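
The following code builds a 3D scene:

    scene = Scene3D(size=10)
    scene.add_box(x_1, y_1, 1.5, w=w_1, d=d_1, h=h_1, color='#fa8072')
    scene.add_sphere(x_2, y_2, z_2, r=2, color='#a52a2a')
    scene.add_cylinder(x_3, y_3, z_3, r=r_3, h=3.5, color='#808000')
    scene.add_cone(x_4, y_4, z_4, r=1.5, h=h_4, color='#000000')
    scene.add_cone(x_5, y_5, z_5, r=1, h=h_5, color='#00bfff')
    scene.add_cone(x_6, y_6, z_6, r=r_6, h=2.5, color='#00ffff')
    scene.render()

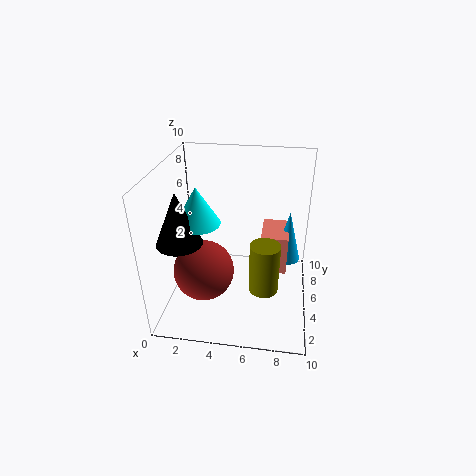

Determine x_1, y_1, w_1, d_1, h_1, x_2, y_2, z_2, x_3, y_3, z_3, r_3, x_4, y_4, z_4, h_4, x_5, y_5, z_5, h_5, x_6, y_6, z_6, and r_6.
x_1 = 6.5; y_1 = 6; w_1 = 2; d_1 = 3; h_1 = 3; x_2 = 3; y_2 = 3; z_2 = 3.5; x_3 = 7; y_3 = 3.5; z_3 = 2; r_3 = 1; x_4 = 1.5; y_4 = 3; z_4 = 5.5; h_4 = 3.5; x_5 = 8.5; y_5 = 7.5; z_5 = 2; h_5 = 4; x_6 = 2.5; y_6 = 4; z_6 = 6.5; r_6 = 1.5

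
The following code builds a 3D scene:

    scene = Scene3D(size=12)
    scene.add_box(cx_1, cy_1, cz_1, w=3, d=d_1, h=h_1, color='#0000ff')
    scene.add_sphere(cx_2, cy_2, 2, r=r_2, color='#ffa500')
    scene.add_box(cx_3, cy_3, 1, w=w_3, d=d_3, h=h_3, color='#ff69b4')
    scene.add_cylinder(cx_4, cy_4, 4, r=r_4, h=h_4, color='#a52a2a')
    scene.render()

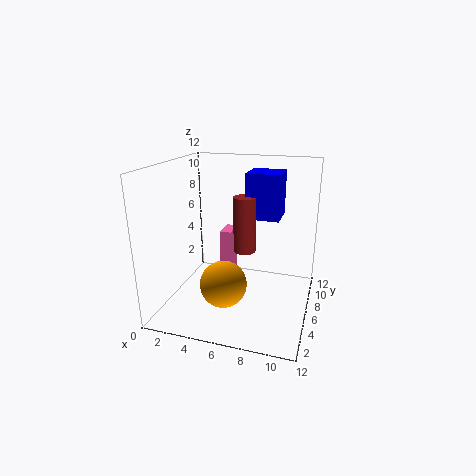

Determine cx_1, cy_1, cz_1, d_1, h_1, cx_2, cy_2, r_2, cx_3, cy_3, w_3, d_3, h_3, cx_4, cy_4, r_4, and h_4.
cx_1 = 6, cy_1 = 8, cz_1 = 7, d_1 = 3, h_1 = 4, cx_2 = 5, cy_2 = 5, r_2 = 2, cx_3 = 4, cy_3 = 7, w_3 = 1, d_3 = 2, h_3 = 5, cx_4 = 6, cy_4 = 8, r_4 = 1, h_4 = 5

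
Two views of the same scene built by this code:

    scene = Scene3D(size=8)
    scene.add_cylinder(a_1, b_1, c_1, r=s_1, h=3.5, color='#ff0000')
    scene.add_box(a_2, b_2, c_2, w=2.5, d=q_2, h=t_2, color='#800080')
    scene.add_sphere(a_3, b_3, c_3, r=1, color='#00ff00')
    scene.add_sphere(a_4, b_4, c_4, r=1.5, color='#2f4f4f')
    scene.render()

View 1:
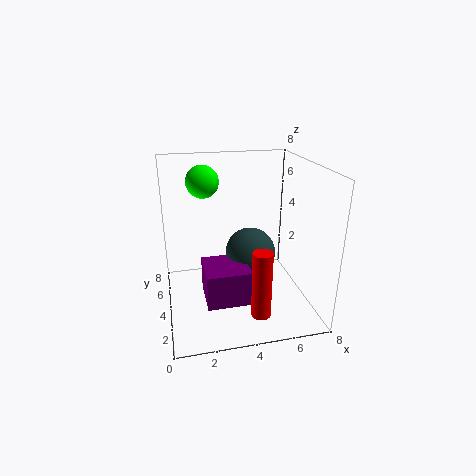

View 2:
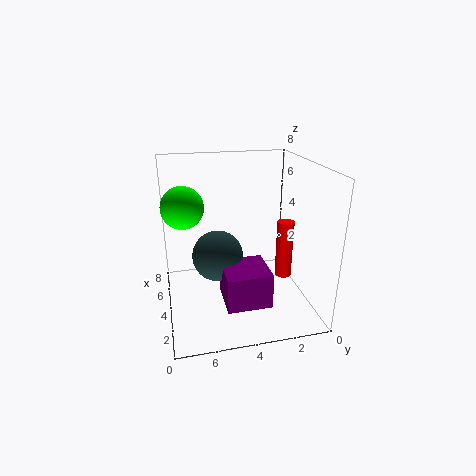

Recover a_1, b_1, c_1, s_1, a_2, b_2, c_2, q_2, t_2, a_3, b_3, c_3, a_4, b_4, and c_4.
a_1 = 4.5
b_1 = 1
c_1 = 1
s_1 = 0.5
a_2 = 2
b_2 = 2.5
c_2 = 0.5
q_2 = 2.5
t_2 = 2
a_3 = 2.5
b_3 = 7
c_3 = 6.5
a_4 = 5
b_4 = 5
c_4 = 2.5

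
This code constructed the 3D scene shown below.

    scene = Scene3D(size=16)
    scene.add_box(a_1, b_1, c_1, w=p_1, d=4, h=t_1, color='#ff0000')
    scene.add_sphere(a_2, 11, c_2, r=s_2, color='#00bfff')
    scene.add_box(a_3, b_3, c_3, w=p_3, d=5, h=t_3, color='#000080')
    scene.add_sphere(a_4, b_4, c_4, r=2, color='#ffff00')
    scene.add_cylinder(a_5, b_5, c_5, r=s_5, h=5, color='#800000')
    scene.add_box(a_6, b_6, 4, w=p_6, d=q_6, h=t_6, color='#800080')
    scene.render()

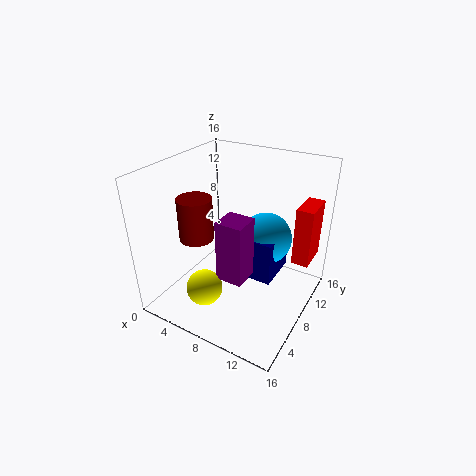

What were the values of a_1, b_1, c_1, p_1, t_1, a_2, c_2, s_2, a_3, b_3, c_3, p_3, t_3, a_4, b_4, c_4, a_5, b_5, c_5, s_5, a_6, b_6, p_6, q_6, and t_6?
a_1 = 13; b_1 = 12; c_1 = 4; p_1 = 2; t_1 = 7; a_2 = 10; c_2 = 7; s_2 = 3; a_3 = 9; b_3 = 8; c_3 = 3; p_3 = 3; t_3 = 5; a_4 = 6; b_4 = 4; c_4 = 3; a_5 = 3; b_5 = 7; c_5 = 7; s_5 = 2; a_6 = 7; b_6 = 5; p_6 = 3; q_6 = 3; t_6 = 7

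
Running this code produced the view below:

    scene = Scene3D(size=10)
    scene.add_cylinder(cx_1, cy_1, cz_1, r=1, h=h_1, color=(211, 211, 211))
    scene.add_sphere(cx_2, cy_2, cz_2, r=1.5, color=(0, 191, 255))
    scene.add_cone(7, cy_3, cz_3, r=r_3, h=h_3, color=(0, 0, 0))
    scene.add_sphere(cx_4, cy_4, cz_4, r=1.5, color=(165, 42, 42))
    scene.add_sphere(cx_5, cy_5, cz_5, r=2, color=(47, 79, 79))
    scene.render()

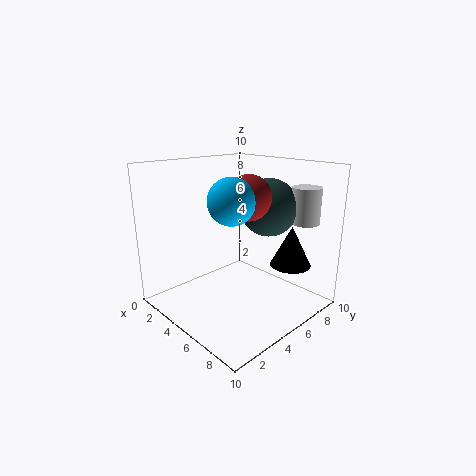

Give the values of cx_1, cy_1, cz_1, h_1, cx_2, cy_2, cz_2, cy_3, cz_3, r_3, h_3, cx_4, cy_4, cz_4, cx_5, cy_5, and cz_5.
cx_1 = 8; cy_1 = 8.5; cz_1 = 6; h_1 = 2.5; cx_2 = 6; cy_2 = 3.5; cz_2 = 8; cy_3 = 8.5; cz_3 = 2.5; r_3 = 1.5; h_3 = 3; cx_4 = 6; cy_4 = 5; cz_4 = 8; cx_5 = 6; cy_5 = 7; cz_5 = 7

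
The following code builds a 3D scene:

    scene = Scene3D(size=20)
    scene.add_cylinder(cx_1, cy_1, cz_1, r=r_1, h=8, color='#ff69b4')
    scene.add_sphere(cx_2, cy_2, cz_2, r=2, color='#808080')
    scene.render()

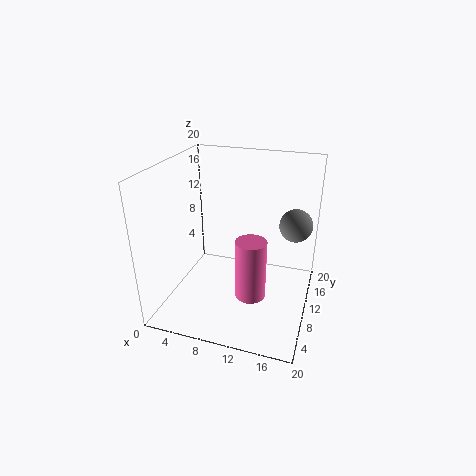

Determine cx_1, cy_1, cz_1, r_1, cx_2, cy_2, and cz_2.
cx_1 = 13, cy_1 = 6, cz_1 = 4, r_1 = 2, cx_2 = 18, cy_2 = 8, cz_2 = 14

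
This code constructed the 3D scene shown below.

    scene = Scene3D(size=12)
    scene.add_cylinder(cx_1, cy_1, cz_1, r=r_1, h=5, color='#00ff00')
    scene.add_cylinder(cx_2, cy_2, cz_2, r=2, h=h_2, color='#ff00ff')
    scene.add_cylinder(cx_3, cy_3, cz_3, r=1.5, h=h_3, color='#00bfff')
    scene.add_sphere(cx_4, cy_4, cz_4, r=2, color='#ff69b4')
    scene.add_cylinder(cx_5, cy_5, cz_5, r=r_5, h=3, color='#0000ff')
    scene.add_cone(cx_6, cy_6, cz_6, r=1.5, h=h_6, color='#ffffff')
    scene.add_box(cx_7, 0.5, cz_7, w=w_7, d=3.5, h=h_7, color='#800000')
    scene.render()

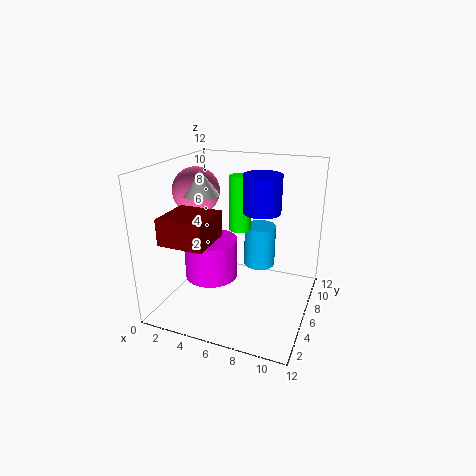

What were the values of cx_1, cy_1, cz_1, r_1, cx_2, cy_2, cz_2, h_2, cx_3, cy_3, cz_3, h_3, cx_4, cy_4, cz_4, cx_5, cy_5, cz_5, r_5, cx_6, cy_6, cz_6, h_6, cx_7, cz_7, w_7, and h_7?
cx_1 = 5
cy_1 = 9
cz_1 = 5.5
r_1 = 1
cx_2 = 5
cy_2 = 3
cz_2 = 4
h_2 = 3
cx_3 = 6.5
cy_3 = 10.5
cz_3 = 1.5
h_3 = 4
cx_4 = 2
cy_4 = 6.5
cz_4 = 9.5
cx_5 = 8
cy_5 = 6
cz_5 = 8.5
r_5 = 1.5
cx_6 = 3
cy_6 = 5.5
cz_6 = 9.5
h_6 = 2
cx_7 = 2
cz_7 = 7
w_7 = 3.5
h_7 = 2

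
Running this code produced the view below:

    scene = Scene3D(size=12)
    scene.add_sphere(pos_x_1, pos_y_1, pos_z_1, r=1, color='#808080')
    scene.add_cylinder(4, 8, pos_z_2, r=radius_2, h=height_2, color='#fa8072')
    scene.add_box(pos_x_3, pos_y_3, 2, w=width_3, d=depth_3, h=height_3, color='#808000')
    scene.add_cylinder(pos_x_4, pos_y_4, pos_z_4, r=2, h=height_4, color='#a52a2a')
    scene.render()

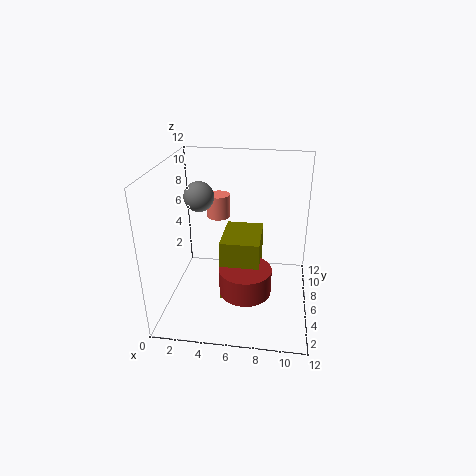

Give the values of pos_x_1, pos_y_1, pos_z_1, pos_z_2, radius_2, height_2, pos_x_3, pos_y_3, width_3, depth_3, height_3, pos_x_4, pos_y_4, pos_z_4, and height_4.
pos_x_1 = 4; pos_y_1 = 2; pos_z_1 = 11; pos_z_2 = 7; radius_2 = 1; height_2 = 2; pos_x_3 = 5; pos_y_3 = 3; width_3 = 3; depth_3 = 4; height_3 = 5; pos_x_4 = 7; pos_y_4 = 3; pos_z_4 = 3; height_4 = 2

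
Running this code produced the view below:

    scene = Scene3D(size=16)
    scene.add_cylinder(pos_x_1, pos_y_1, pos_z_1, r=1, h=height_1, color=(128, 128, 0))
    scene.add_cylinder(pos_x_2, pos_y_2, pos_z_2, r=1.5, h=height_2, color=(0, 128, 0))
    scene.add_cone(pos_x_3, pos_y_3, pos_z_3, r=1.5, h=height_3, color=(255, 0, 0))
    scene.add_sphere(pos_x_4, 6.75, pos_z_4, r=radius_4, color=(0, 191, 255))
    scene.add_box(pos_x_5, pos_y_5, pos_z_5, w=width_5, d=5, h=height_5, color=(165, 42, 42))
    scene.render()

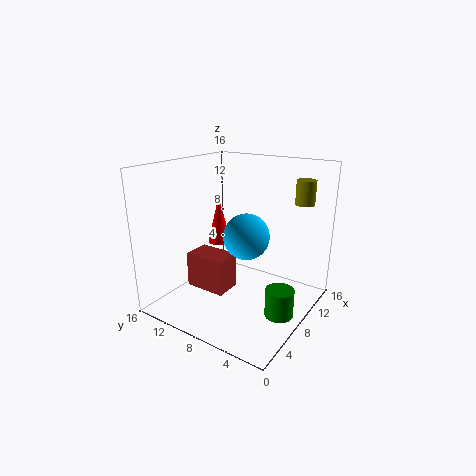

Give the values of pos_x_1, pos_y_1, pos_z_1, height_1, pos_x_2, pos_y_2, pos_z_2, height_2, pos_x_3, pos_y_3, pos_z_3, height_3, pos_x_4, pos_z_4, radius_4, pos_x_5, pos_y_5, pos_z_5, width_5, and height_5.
pos_x_1 = 10.5, pos_y_1 = 1.5, pos_z_1 = 12.25, height_1 = 2.5, pos_x_2 = 6.75, pos_y_2 = 2, pos_z_2 = 1, height_2 = 3, pos_x_3 = 12.5, pos_y_3 = 14, pos_z_3 = 4.75, height_3 = 6.25, pos_x_4 = 7.75, pos_z_4 = 8.5, radius_4 = 2.5, pos_x_5 = 6.25, pos_y_5 = 9.25, pos_z_5 = 1, width_5 = 3.25, height_5 = 4.25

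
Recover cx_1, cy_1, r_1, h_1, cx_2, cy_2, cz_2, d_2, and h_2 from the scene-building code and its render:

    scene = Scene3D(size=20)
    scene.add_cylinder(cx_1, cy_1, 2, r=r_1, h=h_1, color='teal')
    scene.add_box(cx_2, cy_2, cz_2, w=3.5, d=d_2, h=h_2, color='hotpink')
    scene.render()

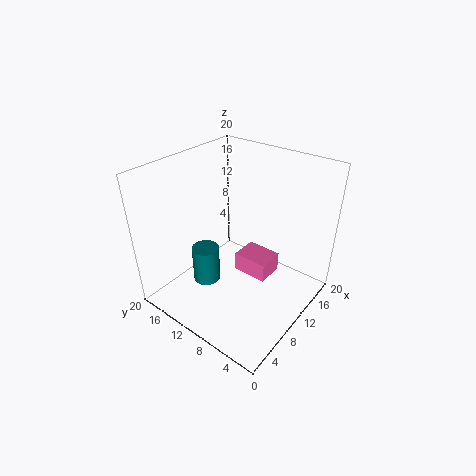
cx_1 = 8
cy_1 = 14.5
r_1 = 2
h_1 = 5.5
cx_2 = 7.5
cy_2 = 4
cz_2 = 7
d_2 = 4.5
h_2 = 2.5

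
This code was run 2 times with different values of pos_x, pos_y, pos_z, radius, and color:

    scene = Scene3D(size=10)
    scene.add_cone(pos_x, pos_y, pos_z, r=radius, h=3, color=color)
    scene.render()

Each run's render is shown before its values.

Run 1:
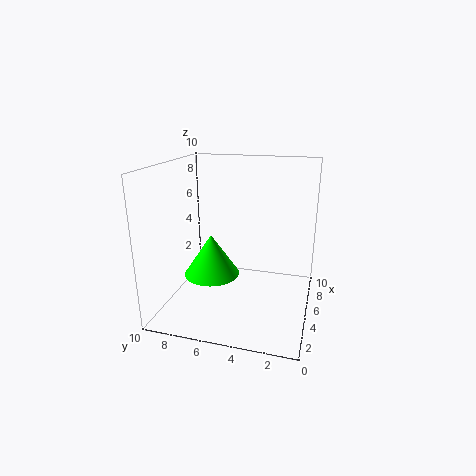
pos_x = 5, pos_y = 7, pos_z = 2, radius = 2, color = 'lime'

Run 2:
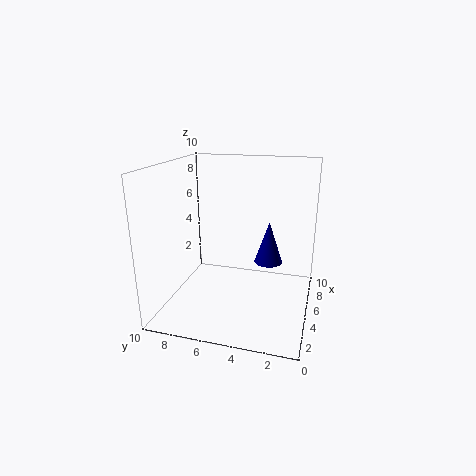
pos_x = 6, pos_y = 3, pos_z = 3, radius = 1, color = 'navy'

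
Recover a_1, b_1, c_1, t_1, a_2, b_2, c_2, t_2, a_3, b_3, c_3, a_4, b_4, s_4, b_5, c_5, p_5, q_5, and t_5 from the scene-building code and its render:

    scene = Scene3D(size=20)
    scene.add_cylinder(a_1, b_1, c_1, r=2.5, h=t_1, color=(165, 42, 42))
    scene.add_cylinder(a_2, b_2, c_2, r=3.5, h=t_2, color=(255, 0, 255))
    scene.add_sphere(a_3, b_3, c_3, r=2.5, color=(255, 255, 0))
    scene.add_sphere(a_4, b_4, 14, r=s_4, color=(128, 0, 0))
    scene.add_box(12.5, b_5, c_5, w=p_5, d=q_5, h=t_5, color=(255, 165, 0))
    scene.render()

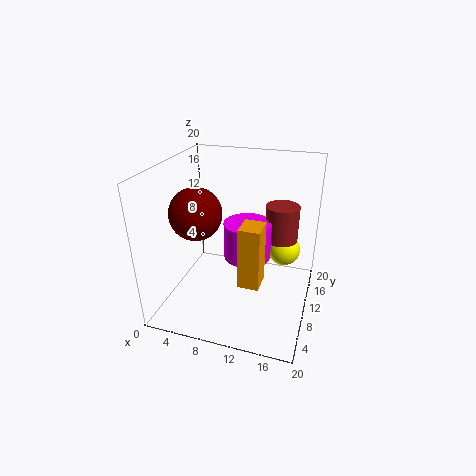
a_1 = 15; b_1 = 16; c_1 = 7.5; t_1 = 5.5; a_2 = 10.5; b_2 = 13; c_2 = 5.5; t_2 = 5.5; a_3 = 15.5; b_3 = 16.5; c_3 = 5.5; a_4 = 5; b_4 = 7.5; s_4 = 3.5; b_5 = 2; c_5 = 8; p_5 = 2.5; q_5 = 3; t_5 = 7.5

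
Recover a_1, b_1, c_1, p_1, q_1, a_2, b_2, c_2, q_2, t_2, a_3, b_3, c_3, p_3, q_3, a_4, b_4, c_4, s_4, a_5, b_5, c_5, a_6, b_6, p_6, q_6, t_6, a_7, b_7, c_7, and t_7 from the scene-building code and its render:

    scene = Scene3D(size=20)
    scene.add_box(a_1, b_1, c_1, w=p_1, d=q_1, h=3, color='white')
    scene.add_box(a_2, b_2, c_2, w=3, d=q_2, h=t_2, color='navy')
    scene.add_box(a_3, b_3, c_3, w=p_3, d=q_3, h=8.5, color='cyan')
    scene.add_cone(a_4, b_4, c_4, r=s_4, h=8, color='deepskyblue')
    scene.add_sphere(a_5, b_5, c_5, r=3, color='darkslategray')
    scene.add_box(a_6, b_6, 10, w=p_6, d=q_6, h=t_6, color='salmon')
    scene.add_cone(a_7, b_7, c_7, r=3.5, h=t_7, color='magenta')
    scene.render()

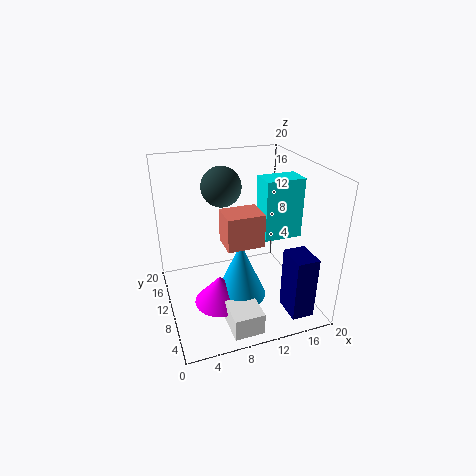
a_1 = 6.5, b_1 = 1, c_1 = 0.5, p_1 = 4, q_1 = 6, a_2 = 14.5, b_2 = 1, c_2 = 1.5, q_2 = 4, t_2 = 8.5, a_3 = 13.5, b_3 = 8.5, c_3 = 9.5, p_3 = 5.5, q_3 = 3.5, a_4 = 9.5, b_4 = 7.5, c_4 = 2.5, s_4 = 3.5, a_5 = 9.5, b_5 = 16, c_5 = 15.5, a_6 = 7.5, b_6 = 6.5, p_6 = 5, q_6 = 4, t_6 = 4.5, a_7 = 6.5, b_7 = 7.5, c_7 = 2, t_7 = 4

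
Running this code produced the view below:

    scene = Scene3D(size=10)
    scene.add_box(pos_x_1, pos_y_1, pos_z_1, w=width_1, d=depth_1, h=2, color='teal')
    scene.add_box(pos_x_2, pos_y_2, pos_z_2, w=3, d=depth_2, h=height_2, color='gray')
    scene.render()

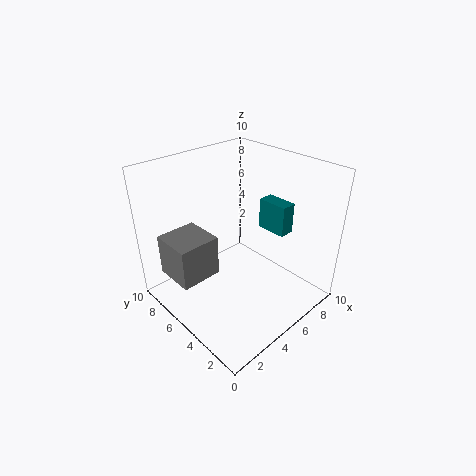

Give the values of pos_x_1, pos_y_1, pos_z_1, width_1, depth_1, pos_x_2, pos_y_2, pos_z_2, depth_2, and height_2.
pos_x_1 = 6
pos_y_1 = 2
pos_z_1 = 6
width_1 = 1
depth_1 = 2
pos_x_2 = 1
pos_y_2 = 6
pos_z_2 = 2
depth_2 = 3
height_2 = 3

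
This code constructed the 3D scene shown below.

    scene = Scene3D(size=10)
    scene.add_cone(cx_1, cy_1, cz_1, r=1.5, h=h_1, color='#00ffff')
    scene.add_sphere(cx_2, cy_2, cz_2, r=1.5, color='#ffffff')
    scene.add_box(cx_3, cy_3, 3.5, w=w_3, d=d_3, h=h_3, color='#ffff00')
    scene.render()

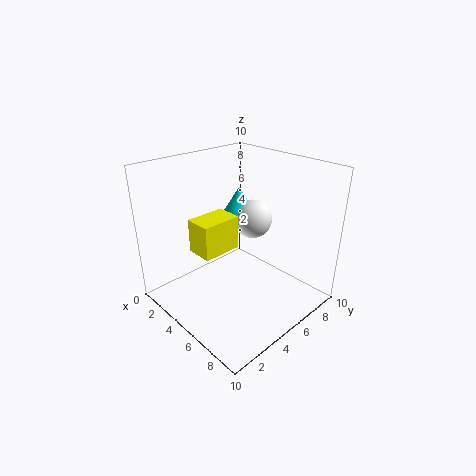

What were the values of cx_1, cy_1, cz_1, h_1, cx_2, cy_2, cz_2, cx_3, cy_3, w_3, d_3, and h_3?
cx_1 = 2.5, cy_1 = 7.5, cz_1 = 5, h_1 = 2.5, cx_2 = 3.5, cy_2 = 8, cz_2 = 5, cx_3 = 2, cy_3 = 3, w_3 = 2, d_3 = 3, h_3 = 2.5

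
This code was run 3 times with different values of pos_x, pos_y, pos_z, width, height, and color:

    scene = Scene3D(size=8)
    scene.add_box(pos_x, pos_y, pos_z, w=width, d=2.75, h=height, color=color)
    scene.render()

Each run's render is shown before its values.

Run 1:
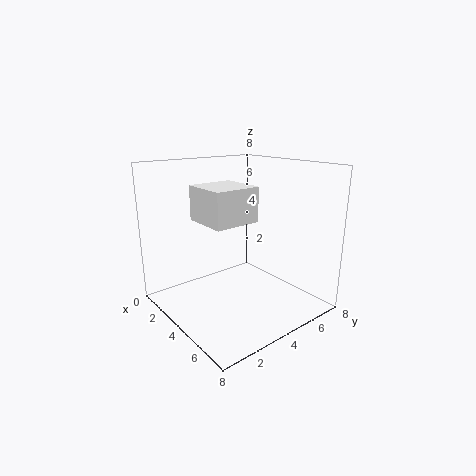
pos_x = 1.5
pos_y = 2.5
pos_z = 4.75
width = 2.75
height = 2
color = 'white'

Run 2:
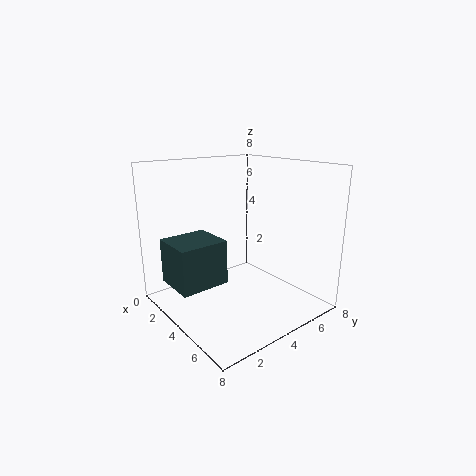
pos_x = 1.5
pos_y = 0.5
pos_z = 1.5
width = 2.5
height = 2.5
color = 'darkslategray'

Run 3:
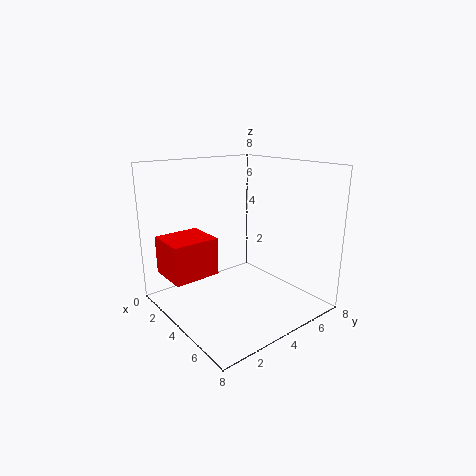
pos_x = 0.25
pos_y = 0.75
pos_z = 1.5
width = 2.5
height = 2.25
color = 'red'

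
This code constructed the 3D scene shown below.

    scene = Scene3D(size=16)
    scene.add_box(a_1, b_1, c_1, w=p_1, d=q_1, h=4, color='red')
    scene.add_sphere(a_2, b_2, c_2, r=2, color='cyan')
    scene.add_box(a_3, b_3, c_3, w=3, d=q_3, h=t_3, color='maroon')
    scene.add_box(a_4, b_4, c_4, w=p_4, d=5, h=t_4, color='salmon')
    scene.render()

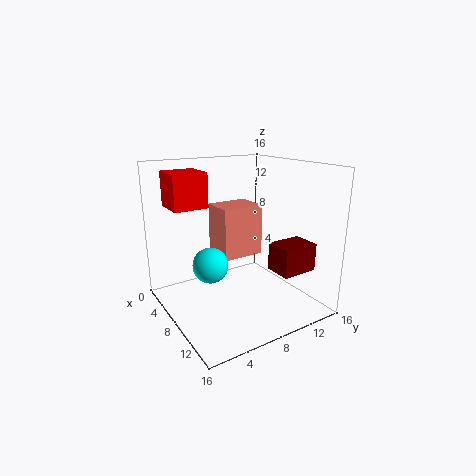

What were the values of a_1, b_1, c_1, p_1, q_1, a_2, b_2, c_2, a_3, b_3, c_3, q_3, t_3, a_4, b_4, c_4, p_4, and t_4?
a_1 = 1; b_1 = 2; c_1 = 11; p_1 = 4; q_1 = 4; a_2 = 7; b_2 = 5; c_2 = 5; a_3 = 11; b_3 = 10; c_3 = 5; q_3 = 4; t_3 = 3; a_4 = 3; b_4 = 7; c_4 = 5; p_4 = 4; t_4 = 6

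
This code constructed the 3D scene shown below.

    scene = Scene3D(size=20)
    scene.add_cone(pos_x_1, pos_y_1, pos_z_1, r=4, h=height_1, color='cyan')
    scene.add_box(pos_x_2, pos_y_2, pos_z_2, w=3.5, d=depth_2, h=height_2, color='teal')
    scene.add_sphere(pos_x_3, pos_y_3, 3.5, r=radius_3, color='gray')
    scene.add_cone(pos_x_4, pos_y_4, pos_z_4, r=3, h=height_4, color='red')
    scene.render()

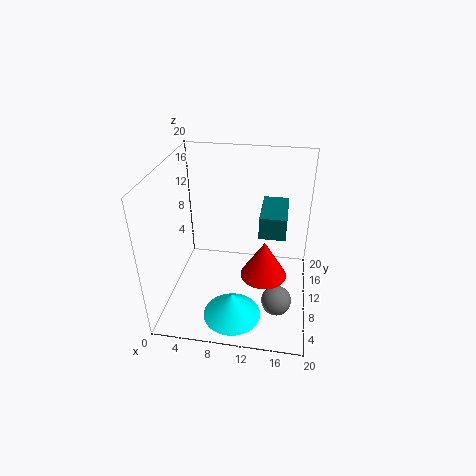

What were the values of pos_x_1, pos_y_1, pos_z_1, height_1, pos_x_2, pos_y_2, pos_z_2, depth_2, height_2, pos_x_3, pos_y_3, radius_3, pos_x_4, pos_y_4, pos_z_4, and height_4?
pos_x_1 = 10
pos_y_1 = 5
pos_z_1 = 0.5
height_1 = 3.5
pos_x_2 = 13
pos_y_2 = 8
pos_z_2 = 11.5
depth_2 = 6.5
height_2 = 3
pos_x_3 = 16
pos_y_3 = 5.5
radius_3 = 2
pos_x_4 = 14
pos_y_4 = 6.5
pos_z_4 = 7
height_4 = 5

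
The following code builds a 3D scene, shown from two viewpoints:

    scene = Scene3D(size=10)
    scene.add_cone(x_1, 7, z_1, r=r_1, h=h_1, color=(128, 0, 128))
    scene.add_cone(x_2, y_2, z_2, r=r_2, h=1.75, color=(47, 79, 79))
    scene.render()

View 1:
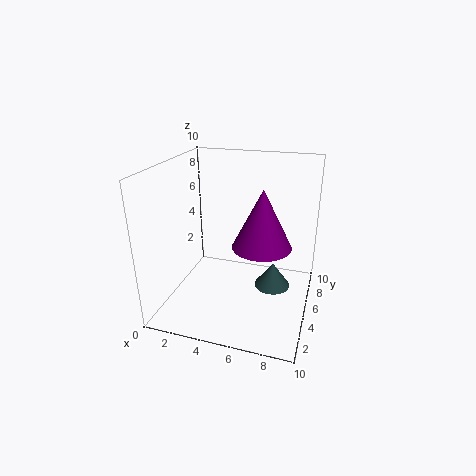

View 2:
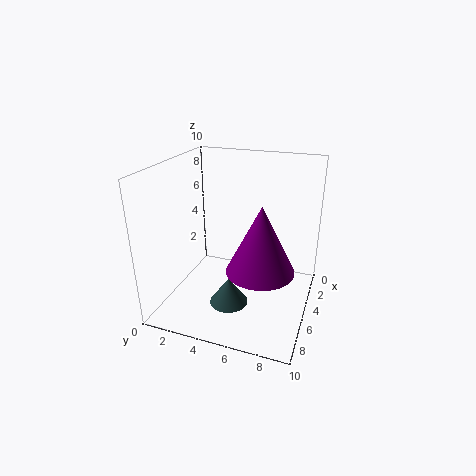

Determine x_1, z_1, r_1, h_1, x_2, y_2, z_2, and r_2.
x_1 = 6.25, z_1 = 3.5, r_1 = 2.25, h_1 = 4.5, x_2 = 7.5, y_2 = 5.25, z_2 = 1.5, r_2 = 1.25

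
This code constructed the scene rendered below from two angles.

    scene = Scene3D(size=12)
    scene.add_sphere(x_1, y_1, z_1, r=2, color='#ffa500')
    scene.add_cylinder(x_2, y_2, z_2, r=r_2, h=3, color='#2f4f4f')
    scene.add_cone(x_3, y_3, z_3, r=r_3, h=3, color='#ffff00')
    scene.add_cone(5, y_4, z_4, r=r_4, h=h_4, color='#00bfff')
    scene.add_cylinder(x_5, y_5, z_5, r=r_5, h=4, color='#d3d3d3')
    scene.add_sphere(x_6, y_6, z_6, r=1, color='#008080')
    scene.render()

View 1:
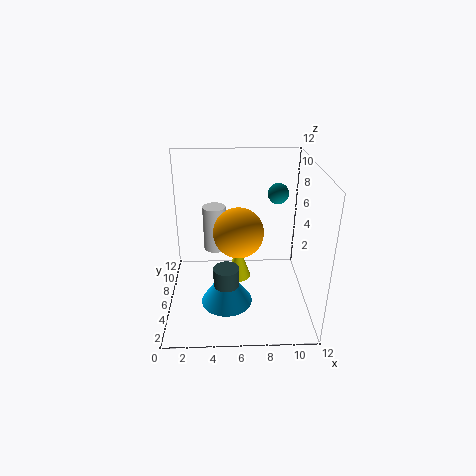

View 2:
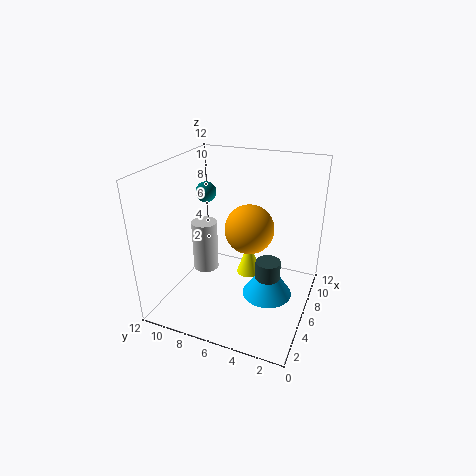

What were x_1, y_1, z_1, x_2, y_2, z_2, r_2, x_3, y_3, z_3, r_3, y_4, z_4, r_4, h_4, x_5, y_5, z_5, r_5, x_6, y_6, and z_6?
x_1 = 6, y_1 = 5, z_1 = 7, x_2 = 5, y_2 = 3, z_2 = 2, r_2 = 1, x_3 = 6, y_3 = 5, z_3 = 3, r_3 = 1, y_4 = 3, z_4 = 2, r_4 = 2, h_4 = 3, x_5 = 4, y_5 = 8, z_5 = 4, r_5 = 1, x_6 = 10, y_6 = 11, z_6 = 8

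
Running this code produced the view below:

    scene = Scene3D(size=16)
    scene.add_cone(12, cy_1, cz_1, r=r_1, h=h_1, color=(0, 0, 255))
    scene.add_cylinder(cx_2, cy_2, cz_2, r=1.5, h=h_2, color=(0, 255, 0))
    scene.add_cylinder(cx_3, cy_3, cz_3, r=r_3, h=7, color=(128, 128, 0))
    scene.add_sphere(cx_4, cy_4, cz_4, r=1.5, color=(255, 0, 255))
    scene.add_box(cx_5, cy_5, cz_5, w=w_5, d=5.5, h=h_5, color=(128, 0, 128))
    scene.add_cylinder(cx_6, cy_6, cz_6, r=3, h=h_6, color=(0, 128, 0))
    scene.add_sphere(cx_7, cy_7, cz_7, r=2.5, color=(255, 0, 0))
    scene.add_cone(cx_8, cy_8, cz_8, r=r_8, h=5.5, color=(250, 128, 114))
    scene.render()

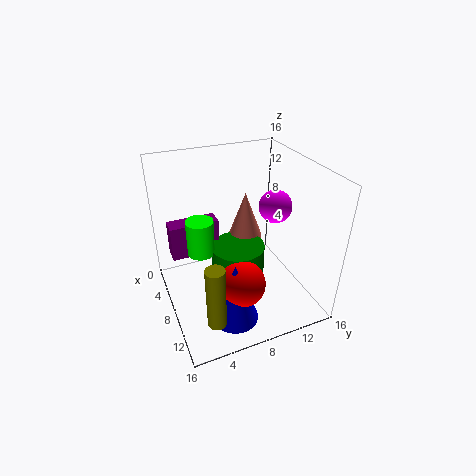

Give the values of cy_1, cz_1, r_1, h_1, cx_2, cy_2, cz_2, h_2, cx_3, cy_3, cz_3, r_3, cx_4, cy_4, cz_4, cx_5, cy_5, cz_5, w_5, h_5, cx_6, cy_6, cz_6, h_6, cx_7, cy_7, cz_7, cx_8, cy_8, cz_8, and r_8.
cy_1 = 6, cz_1 = 0.5, r_1 = 2.5, h_1 = 7, cx_2 = 7, cy_2 = 4, cz_2 = 6.5, h_2 = 4, cx_3 = 13, cy_3 = 3.5, cz_3 = 1.5, r_3 = 1, cx_4 = 13, cy_4 = 9.5, cz_4 = 14, cx_5 = 4, cy_5 = 1, cz_5 = 5.5, w_5 = 2, h_5 = 4, cx_6 = 8, cy_6 = 8, cz_6 = 3, h_6 = 4, cx_7 = 11.5, cy_7 = 7, cz_7 = 4.5, cx_8 = 5.5, cy_8 = 10, cz_8 = 6.5, r_8 = 2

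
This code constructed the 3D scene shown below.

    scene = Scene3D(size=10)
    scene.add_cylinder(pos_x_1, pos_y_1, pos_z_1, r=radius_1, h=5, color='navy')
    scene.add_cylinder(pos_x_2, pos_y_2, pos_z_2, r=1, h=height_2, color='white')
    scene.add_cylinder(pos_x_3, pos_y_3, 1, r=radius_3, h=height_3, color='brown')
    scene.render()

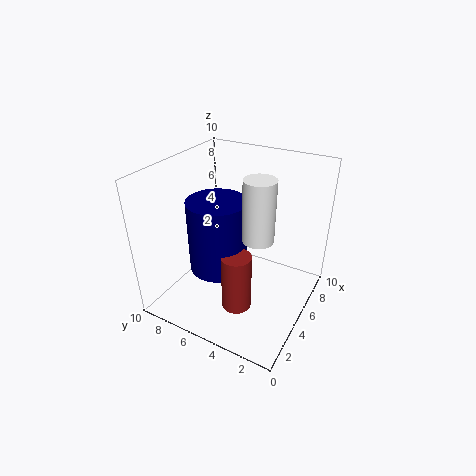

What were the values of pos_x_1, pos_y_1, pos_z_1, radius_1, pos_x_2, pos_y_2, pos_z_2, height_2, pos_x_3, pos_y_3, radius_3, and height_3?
pos_x_1 = 4; pos_y_1 = 6; pos_z_1 = 3; radius_1 = 2; pos_x_2 = 4; pos_y_2 = 3; pos_z_2 = 6; height_2 = 4; pos_x_3 = 3; pos_y_3 = 4; radius_3 = 1; height_3 = 4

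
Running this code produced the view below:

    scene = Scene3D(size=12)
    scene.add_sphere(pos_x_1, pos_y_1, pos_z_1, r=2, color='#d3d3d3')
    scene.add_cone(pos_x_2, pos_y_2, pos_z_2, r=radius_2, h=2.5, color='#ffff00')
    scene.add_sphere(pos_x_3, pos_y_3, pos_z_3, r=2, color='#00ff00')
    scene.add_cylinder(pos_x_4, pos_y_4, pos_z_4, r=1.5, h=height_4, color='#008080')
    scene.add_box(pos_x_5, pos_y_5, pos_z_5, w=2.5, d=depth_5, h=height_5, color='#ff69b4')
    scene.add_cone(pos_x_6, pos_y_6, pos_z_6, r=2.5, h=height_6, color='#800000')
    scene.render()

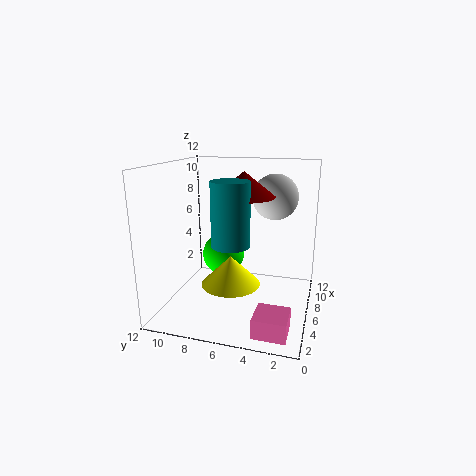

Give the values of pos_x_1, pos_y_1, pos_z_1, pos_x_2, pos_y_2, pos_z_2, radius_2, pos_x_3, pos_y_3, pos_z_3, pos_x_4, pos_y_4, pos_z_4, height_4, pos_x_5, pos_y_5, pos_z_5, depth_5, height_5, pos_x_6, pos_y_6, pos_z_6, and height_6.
pos_x_1 = 9
pos_y_1 = 3.5
pos_z_1 = 9
pos_x_2 = 5.5
pos_y_2 = 6.5
pos_z_2 = 2
radius_2 = 2.5
pos_x_3 = 9.5
pos_y_3 = 8.5
pos_z_3 = 3
pos_x_4 = 4
pos_y_4 = 6
pos_z_4 = 6
height_4 = 5
pos_x_5 = 0.5
pos_y_5 = 1
pos_z_5 = 0.5
depth_5 = 2.5
height_5 = 1.5
pos_x_6 = 6
pos_y_6 = 5.5
pos_z_6 = 9.5
height_6 = 2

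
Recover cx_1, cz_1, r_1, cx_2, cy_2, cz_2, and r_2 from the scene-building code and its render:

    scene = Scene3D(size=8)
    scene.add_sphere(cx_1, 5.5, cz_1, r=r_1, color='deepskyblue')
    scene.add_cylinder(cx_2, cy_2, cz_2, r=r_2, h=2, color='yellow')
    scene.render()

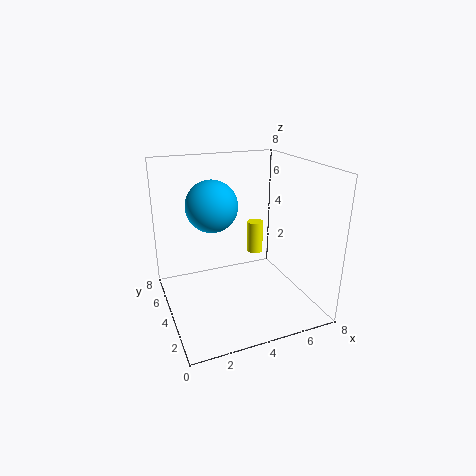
cx_1 = 3
cz_1 = 5.5
r_1 = 1.5
cx_2 = 6
cy_2 = 6
cz_2 = 2
r_2 = 0.5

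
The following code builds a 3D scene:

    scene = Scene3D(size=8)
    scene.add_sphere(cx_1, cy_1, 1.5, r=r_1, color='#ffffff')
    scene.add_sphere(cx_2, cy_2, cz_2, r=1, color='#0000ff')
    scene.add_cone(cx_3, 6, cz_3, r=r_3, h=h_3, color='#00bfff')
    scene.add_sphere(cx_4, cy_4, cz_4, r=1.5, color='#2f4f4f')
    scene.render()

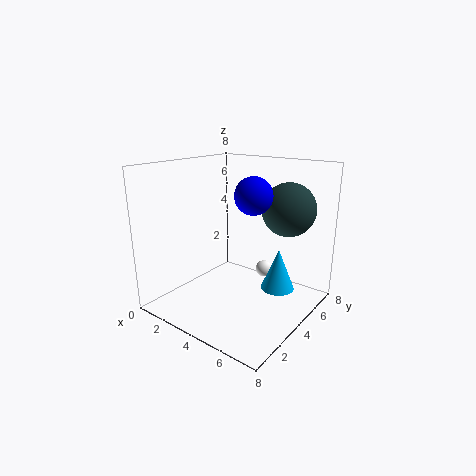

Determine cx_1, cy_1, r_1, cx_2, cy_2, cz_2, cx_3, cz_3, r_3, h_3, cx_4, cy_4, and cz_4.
cx_1 = 4.5; cy_1 = 6; r_1 = 0.5; cx_2 = 5; cy_2 = 4; cz_2 = 6.5; cx_3 = 5.5; cz_3 = 0.5; r_3 = 1; h_3 = 2.5; cx_4 = 6; cy_4 = 6; cz_4 = 5.5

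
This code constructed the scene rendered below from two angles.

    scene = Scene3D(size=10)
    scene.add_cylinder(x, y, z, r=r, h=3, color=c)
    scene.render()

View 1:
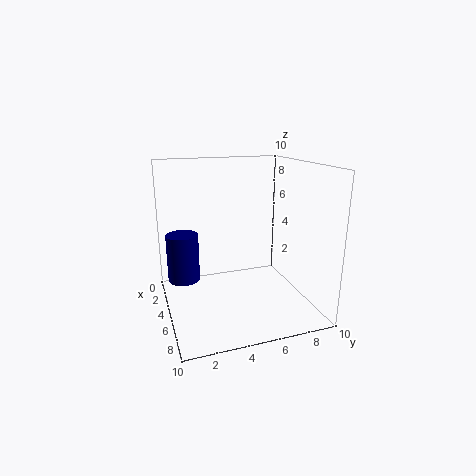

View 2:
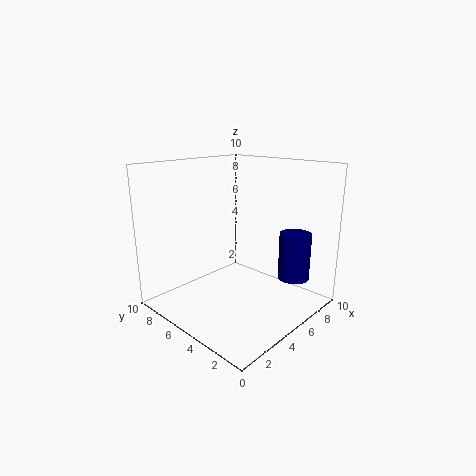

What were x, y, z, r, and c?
x = 6
y = 1
z = 3
r = 1
c = 'navy'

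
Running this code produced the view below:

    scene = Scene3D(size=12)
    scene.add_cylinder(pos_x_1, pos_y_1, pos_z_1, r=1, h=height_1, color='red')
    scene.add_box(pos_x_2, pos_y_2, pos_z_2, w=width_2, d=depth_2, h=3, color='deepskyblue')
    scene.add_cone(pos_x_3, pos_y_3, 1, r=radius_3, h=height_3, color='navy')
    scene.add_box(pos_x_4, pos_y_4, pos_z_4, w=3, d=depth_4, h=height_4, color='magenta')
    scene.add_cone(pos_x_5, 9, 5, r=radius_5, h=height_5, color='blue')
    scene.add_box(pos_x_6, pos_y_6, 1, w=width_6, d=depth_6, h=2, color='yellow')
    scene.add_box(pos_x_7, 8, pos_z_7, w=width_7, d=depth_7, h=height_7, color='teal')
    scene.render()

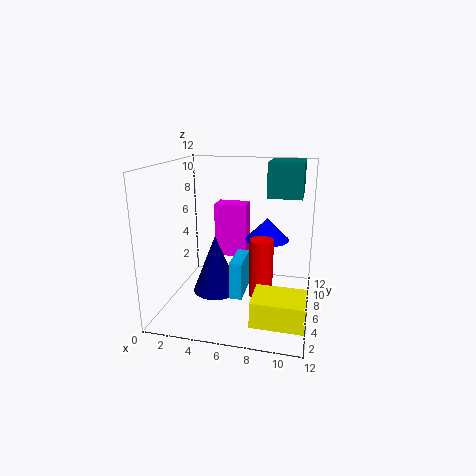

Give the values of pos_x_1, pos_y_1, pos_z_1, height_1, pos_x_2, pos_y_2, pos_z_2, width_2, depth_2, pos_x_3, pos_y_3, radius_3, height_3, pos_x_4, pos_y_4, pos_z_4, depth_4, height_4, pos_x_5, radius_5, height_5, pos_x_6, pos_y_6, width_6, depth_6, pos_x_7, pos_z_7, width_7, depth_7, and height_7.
pos_x_1 = 8; pos_y_1 = 6; pos_z_1 = 1; height_1 = 5; pos_x_2 = 6; pos_y_2 = 3; pos_z_2 = 2; width_2 = 1; depth_2 = 3; pos_x_3 = 4; pos_y_3 = 6; radius_3 = 2; height_3 = 5; pos_x_4 = 3; pos_y_4 = 9; pos_z_4 = 3; depth_4 = 2; height_4 = 5; pos_x_5 = 8; radius_5 = 2; height_5 = 2; pos_x_6 = 8; pos_y_6 = 1; width_6 = 4; depth_6 = 3; pos_x_7 = 8; pos_z_7 = 9; width_7 = 3; depth_7 = 4; height_7 = 3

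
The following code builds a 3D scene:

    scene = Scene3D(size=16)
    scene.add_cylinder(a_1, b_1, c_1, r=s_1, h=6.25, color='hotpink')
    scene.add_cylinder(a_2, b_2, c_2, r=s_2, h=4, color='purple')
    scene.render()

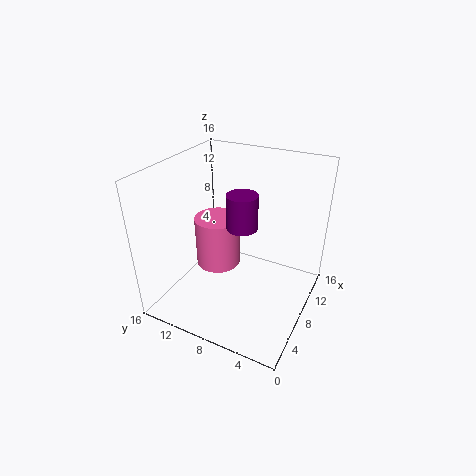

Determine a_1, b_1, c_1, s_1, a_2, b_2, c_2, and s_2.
a_1 = 10.25; b_1 = 12; c_1 = 2.25; s_1 = 2.75; a_2 = 9; b_2 = 8; c_2 = 8.75; s_2 = 1.75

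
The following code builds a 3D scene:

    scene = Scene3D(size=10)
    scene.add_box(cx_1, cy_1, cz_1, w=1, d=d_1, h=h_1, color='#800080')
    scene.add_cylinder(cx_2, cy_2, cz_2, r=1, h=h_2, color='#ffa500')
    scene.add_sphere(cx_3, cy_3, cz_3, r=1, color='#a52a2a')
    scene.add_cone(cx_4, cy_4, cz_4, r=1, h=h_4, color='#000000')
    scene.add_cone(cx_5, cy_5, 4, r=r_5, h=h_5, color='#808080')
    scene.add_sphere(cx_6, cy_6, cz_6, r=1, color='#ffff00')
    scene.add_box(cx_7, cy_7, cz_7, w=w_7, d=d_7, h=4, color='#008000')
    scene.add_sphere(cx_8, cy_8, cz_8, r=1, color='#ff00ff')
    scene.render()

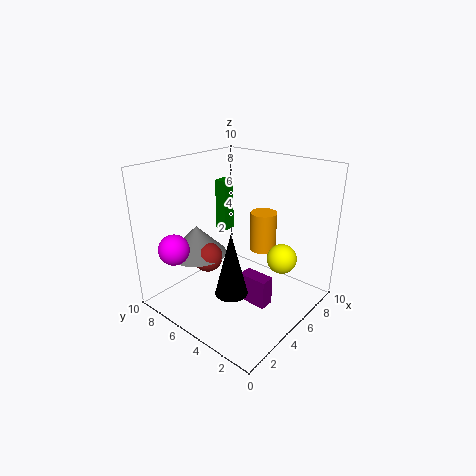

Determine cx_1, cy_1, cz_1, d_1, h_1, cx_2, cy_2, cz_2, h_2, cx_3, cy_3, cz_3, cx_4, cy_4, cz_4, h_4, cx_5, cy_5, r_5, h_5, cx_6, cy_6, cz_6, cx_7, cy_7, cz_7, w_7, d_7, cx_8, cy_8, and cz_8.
cx_1 = 4, cy_1 = 2, cz_1 = 1, d_1 = 2, h_1 = 2, cx_2 = 8, cy_2 = 5, cz_2 = 3, h_2 = 3, cx_3 = 3, cy_3 = 6, cz_3 = 4, cx_4 = 2, cy_4 = 3, cz_4 = 3, h_4 = 4, cx_5 = 3, cy_5 = 7, r_5 = 2, h_5 = 2, cx_6 = 6, cy_6 = 2, cz_6 = 4, cx_7 = 7, cy_7 = 8, cz_7 = 4, w_7 = 1, d_7 = 1, cx_8 = 1, cy_8 = 7, cz_8 = 5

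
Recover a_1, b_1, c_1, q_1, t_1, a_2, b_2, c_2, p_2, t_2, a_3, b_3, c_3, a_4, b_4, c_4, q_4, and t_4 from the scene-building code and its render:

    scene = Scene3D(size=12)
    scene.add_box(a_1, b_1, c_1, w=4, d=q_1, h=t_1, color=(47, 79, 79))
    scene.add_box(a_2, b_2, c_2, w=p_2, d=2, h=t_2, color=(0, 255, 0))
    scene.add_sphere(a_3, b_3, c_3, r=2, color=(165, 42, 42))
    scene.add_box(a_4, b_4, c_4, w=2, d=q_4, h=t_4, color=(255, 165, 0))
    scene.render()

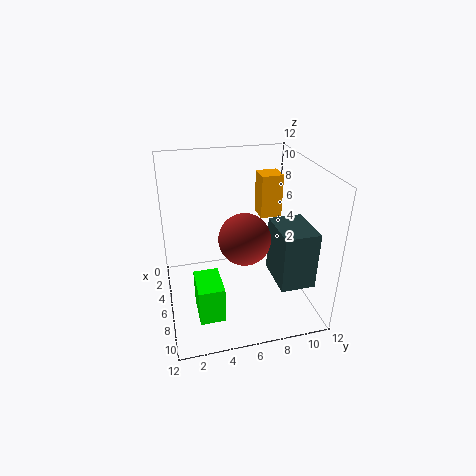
a_1 = 5
b_1 = 9
c_1 = 2
q_1 = 3
t_1 = 5
a_2 = 7
b_2 = 2
c_2 = 1
p_2 = 3
t_2 = 3
a_3 = 8
b_3 = 6
c_3 = 7
a_4 = 1
b_4 = 9
c_4 = 6
q_4 = 2
t_4 = 4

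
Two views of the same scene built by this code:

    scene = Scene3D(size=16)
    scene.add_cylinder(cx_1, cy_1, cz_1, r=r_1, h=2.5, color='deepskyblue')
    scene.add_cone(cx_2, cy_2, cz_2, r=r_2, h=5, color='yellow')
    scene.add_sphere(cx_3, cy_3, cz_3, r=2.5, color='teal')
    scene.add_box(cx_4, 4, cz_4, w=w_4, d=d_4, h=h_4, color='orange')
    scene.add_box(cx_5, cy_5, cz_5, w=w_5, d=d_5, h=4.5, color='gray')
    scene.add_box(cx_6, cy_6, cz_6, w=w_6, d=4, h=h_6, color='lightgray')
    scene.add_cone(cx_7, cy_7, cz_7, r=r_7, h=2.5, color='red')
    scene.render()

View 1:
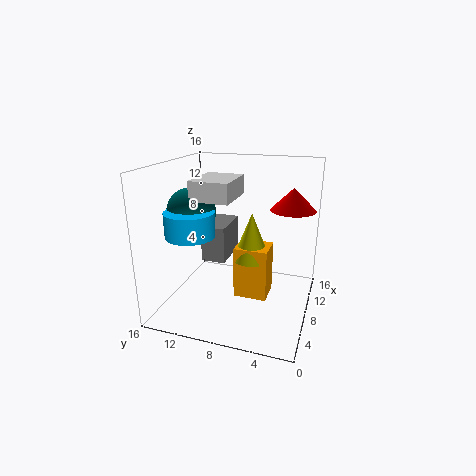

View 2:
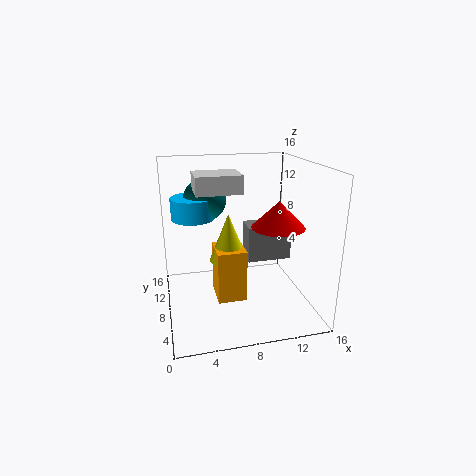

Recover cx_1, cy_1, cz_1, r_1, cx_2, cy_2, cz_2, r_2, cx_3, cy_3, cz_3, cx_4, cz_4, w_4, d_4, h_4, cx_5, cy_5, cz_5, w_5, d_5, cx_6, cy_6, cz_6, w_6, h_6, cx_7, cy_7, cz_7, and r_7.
cx_1 = 3.5
cy_1 = 11.5
cz_1 = 9.5
r_1 = 2.5
cx_2 = 6.5
cy_2 = 6
cz_2 = 6.5
r_2 = 2
cx_3 = 5
cy_3 = 12
cz_3 = 11.5
cx_4 = 5
cz_4 = 2.5
w_4 = 3
d_4 = 3.5
h_4 = 5.5
cx_5 = 10
cy_5 = 10.5
cz_5 = 3.5
w_5 = 5.5
d_5 = 3
cx_6 = 3.5
cy_6 = 7.5
cz_6 = 13
w_6 = 5
h_6 = 2
cx_7 = 10.5
cy_7 = 2.5
cz_7 = 11
r_7 = 2.5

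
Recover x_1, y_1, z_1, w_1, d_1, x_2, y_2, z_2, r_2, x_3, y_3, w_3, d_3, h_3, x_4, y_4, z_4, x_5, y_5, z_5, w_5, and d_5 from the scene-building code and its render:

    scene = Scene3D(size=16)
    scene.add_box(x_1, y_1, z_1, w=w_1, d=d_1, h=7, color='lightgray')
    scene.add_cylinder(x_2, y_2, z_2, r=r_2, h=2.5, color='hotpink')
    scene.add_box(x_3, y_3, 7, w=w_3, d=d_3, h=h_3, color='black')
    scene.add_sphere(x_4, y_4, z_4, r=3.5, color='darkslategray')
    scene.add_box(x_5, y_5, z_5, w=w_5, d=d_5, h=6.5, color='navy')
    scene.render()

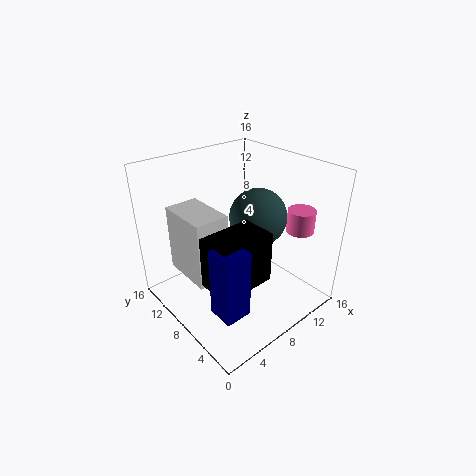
x_1 = 1.5; y_1 = 6; z_1 = 5.5; w_1 = 3.5; d_1 = 5.5; x_2 = 13; y_2 = 3.5; z_2 = 9; r_2 = 1.5; x_3 = 1; y_3 = 1.5; w_3 = 5.5; d_3 = 3.5; h_3 = 5; x_4 = 12.5; y_4 = 9.5; z_4 = 8.5; x_5 = 0.5; y_5 = 0.5; z_5 = 5.5; w_5 = 2.5; d_5 = 2.5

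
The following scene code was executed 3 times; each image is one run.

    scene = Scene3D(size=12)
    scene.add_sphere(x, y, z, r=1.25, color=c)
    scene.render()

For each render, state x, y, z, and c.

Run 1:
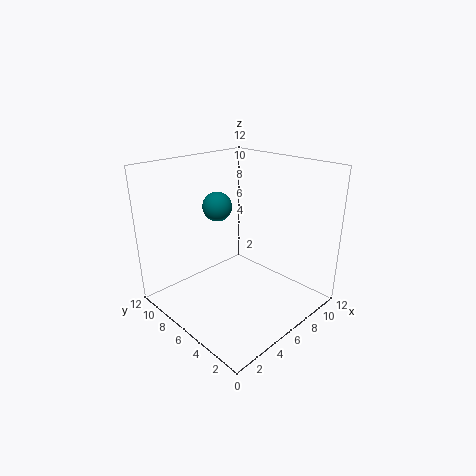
x = 5.75, y = 8.25, z = 8.25, c = 'teal'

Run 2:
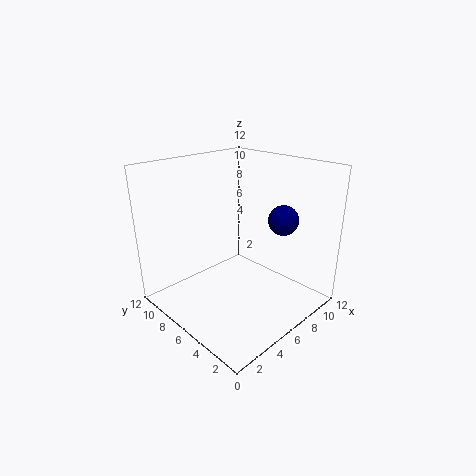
x = 8.75, y = 3.5, z = 7.5, c = 'navy'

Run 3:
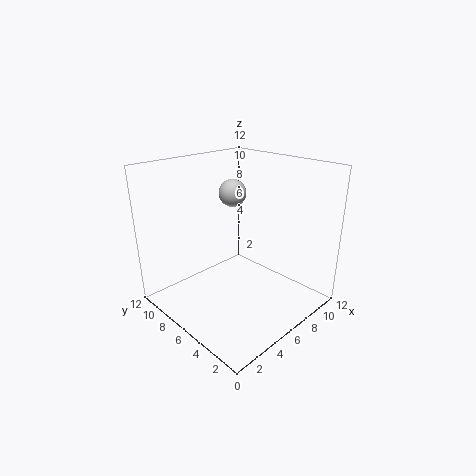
x = 8.25, y = 9, z = 8.75, c = 'lightgray'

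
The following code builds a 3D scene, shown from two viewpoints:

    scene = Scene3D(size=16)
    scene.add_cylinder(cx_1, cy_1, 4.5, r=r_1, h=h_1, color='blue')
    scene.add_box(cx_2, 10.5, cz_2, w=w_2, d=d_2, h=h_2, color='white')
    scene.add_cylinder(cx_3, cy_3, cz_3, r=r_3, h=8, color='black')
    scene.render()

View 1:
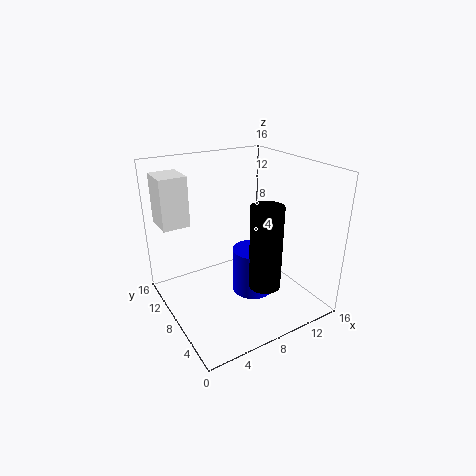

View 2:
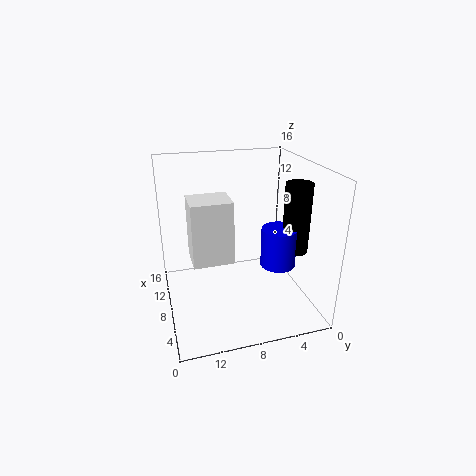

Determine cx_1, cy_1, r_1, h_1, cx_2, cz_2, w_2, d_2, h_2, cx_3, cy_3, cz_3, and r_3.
cx_1 = 7
cy_1 = 3.5
r_1 = 2
h_1 = 4.5
cx_2 = 0.5
cz_2 = 9.5
w_2 = 3
d_2 = 3.5
h_2 = 5.5
cx_3 = 7
cy_3 = 1.5
cz_3 = 6
r_3 = 1.5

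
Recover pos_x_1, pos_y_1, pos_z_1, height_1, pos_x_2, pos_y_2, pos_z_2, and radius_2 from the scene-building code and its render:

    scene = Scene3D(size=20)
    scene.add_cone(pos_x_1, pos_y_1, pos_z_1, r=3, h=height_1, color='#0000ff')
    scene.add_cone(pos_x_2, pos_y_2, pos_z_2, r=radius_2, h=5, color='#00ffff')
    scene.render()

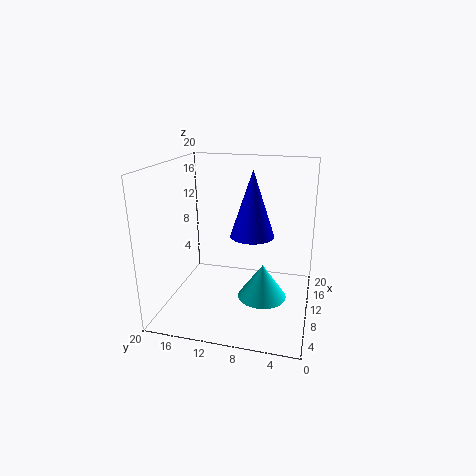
pos_x_1 = 10; pos_y_1 = 8; pos_z_1 = 10.5; height_1 = 9; pos_x_2 = 10.5; pos_y_2 = 6.5; pos_z_2 = 1; radius_2 = 3.5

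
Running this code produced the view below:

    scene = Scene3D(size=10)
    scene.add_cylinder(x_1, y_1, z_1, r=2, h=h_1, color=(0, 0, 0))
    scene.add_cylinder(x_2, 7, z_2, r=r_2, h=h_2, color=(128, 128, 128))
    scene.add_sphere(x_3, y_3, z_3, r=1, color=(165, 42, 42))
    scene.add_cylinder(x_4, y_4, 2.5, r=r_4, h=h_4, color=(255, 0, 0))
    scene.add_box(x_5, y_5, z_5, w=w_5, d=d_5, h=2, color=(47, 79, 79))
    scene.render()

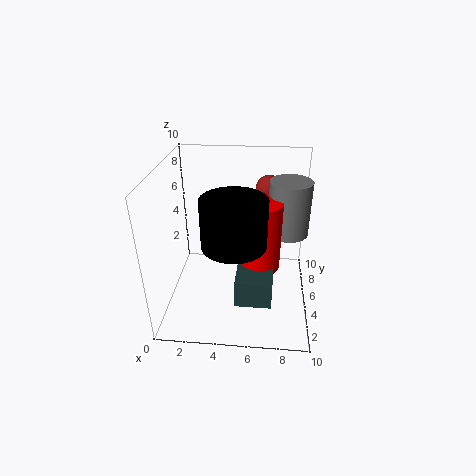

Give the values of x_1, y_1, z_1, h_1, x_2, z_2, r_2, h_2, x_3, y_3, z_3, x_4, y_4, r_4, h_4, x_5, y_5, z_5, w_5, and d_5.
x_1 = 5; y_1 = 2.5; z_1 = 6; h_1 = 3; x_2 = 8.5; z_2 = 4.5; r_2 = 1.5; h_2 = 4; x_3 = 7; y_3 = 8; z_3 = 7.5; x_4 = 6.5; y_4 = 5.5; r_4 = 1.5; h_4 = 5; x_5 = 5; y_5 = 2.5; z_5 = 1; w_5 = 2.5; d_5 = 3.5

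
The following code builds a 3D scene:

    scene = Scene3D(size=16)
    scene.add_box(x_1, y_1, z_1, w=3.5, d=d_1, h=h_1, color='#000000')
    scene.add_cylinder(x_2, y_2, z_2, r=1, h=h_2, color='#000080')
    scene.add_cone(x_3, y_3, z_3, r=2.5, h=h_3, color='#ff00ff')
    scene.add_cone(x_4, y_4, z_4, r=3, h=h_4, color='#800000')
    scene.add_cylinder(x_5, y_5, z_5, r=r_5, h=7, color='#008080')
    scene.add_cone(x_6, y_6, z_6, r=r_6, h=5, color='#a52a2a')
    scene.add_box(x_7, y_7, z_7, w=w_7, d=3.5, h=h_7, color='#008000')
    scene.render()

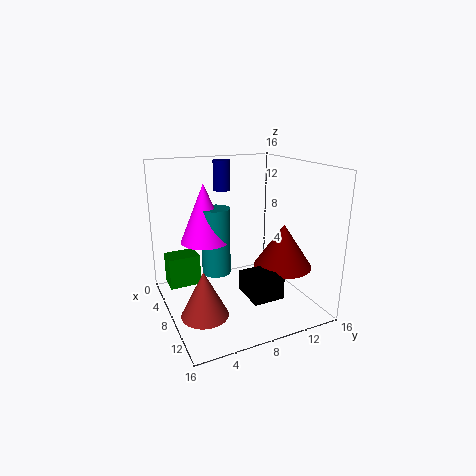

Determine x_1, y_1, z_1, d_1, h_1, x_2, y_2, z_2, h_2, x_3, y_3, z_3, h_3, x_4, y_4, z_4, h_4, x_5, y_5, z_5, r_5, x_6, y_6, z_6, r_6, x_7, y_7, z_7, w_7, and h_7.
x_1 = 12.5; y_1 = 6; z_1 = 4.5; d_1 = 3; h_1 = 2; x_2 = 3.5; y_2 = 8; z_2 = 12.5; h_2 = 3.5; x_3 = 8.5; y_3 = 4; z_3 = 8.5; h_3 = 6; x_4 = 12.5; y_4 = 11; z_4 = 6; h_4 = 4.5; x_5 = 9; y_5 = 5; z_5 = 5; r_5 = 1.5; x_6 = 10.5; y_6 = 3; z_6 = 1; r_6 = 2.5; x_7 = 4; y_7 = 0.5; z_7 = 2.5; w_7 = 2.5; h_7 = 3.5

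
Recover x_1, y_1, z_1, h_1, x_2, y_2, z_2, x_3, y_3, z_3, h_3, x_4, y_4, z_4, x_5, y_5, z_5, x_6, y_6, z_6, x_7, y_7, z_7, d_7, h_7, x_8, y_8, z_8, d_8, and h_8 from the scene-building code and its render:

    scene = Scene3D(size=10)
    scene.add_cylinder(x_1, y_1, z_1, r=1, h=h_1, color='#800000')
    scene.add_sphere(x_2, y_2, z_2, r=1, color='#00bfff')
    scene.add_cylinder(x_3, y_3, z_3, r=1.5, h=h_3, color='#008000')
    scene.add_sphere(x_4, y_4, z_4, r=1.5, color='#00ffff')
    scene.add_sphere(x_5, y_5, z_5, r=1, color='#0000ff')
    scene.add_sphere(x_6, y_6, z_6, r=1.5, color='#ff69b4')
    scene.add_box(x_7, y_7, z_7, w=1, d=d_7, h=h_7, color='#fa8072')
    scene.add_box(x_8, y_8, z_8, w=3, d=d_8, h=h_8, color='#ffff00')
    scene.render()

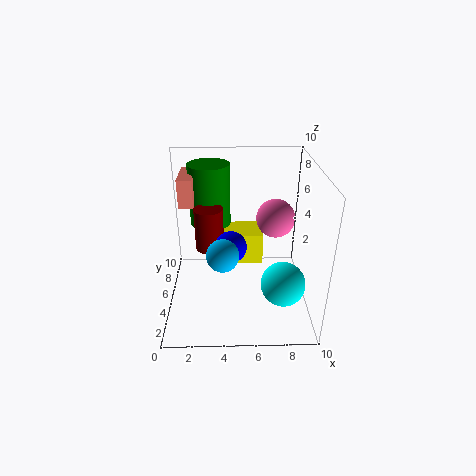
x_1 = 3, y_1 = 5.5, z_1 = 4, h_1 = 3, x_2 = 4, y_2 = 2, z_2 = 5.5, x_3 = 3, y_3 = 7.5, z_3 = 5, h_3 = 4.5, x_4 = 8, y_4 = 3, z_4 = 2.5, x_5 = 4.5, y_5 = 3, z_5 = 5.5, x_6 = 8, y_6 = 8, z_6 = 5, x_7 = 1, y_7 = 5.5, z_7 = 7, d_7 = 3, h_7 = 2, x_8 = 4, y_8 = 7, z_8 = 1.5, d_8 = 2.5, h_8 = 2.5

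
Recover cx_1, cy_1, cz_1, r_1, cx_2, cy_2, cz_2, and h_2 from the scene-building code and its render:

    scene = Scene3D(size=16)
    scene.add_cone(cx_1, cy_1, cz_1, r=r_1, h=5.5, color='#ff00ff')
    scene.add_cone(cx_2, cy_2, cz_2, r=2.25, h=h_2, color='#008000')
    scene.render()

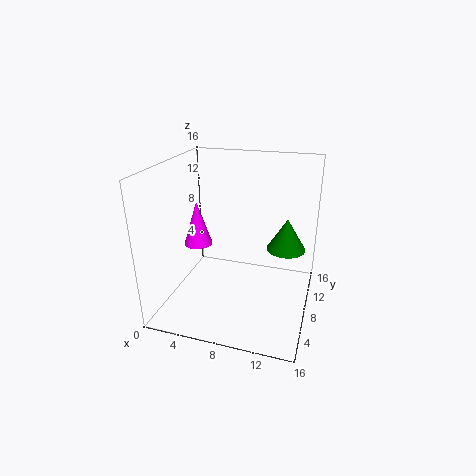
cx_1 = 2
cy_1 = 10.5
cz_1 = 5.25
r_1 = 1.75
cx_2 = 13
cy_2 = 10.75
cz_2 = 6
h_2 = 3.75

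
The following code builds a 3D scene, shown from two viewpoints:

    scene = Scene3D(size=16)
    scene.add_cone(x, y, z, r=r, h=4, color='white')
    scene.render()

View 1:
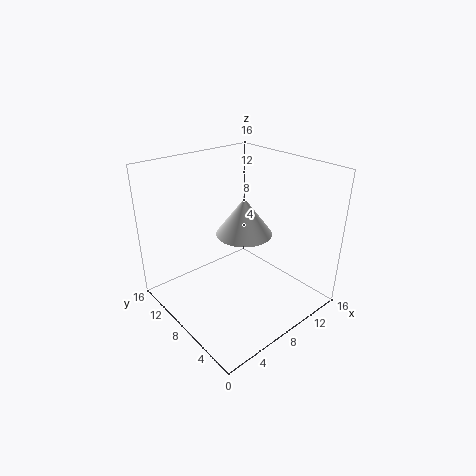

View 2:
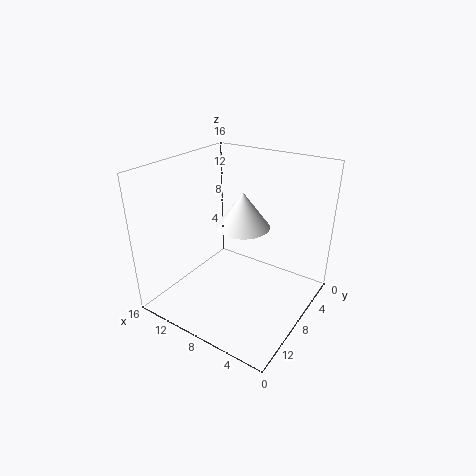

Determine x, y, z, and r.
x = 8; y = 7; z = 9; r = 3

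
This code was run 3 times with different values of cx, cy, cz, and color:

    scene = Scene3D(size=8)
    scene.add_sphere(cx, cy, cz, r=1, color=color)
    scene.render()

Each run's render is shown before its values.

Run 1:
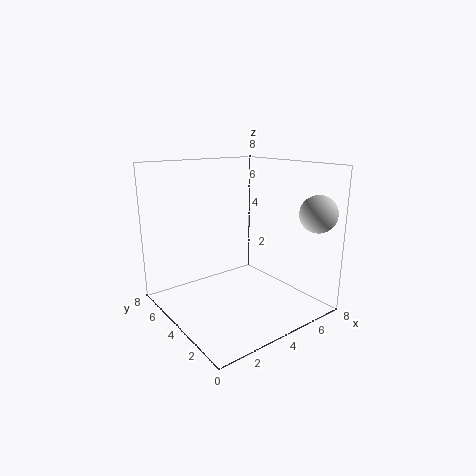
cx = 7, cy = 1, cz = 5.5, color = 'lightgray'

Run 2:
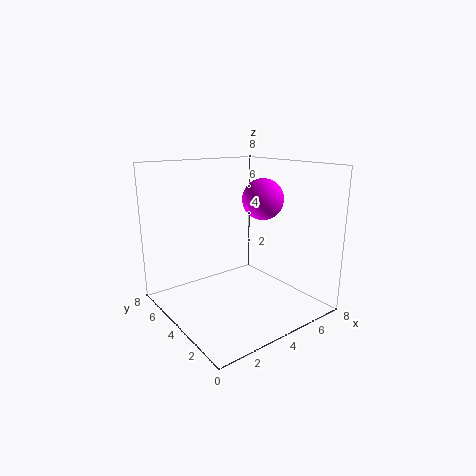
cx = 4, cy = 2, cz = 6.5, color = 'magenta'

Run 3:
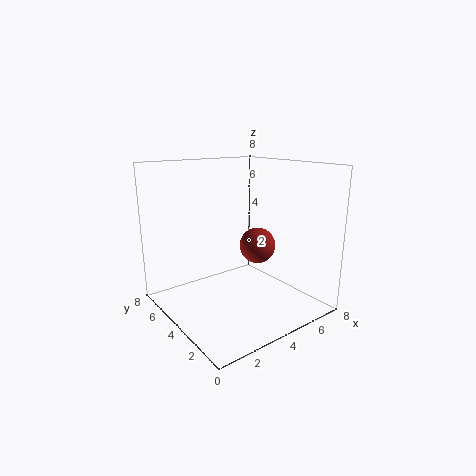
cx = 5, cy = 3.5, cz = 3.5, color = 'brown'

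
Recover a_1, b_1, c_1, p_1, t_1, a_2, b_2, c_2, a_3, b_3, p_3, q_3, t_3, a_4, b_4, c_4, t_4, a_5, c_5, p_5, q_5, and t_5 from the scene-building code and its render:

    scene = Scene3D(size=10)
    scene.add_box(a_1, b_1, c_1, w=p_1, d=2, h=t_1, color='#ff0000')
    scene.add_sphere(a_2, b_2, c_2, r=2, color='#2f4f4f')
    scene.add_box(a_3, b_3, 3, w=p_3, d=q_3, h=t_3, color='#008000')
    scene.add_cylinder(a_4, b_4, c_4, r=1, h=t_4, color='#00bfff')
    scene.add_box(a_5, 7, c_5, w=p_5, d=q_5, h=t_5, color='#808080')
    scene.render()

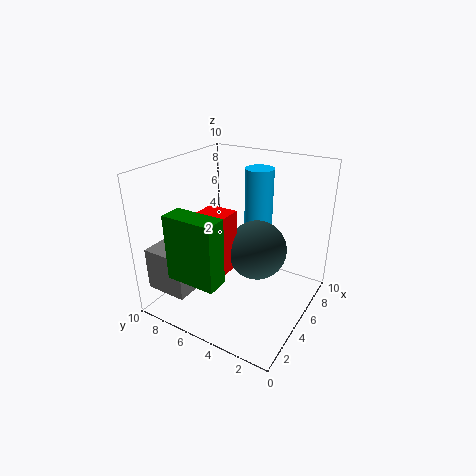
a_1 = 2.5, b_1 = 4.5, c_1 = 3.5, p_1 = 1.5, t_1 = 4, a_2 = 5, b_2 = 3.5, c_2 = 4.5, a_3 = 1, b_3 = 4.5, p_3 = 1.5, q_3 = 3.5, t_3 = 4.5, a_4 = 7, b_4 = 4.5, c_4 = 5, t_4 = 4.5, a_5 = 1, c_5 = 1.5, p_5 = 2, q_5 = 3, t_5 = 3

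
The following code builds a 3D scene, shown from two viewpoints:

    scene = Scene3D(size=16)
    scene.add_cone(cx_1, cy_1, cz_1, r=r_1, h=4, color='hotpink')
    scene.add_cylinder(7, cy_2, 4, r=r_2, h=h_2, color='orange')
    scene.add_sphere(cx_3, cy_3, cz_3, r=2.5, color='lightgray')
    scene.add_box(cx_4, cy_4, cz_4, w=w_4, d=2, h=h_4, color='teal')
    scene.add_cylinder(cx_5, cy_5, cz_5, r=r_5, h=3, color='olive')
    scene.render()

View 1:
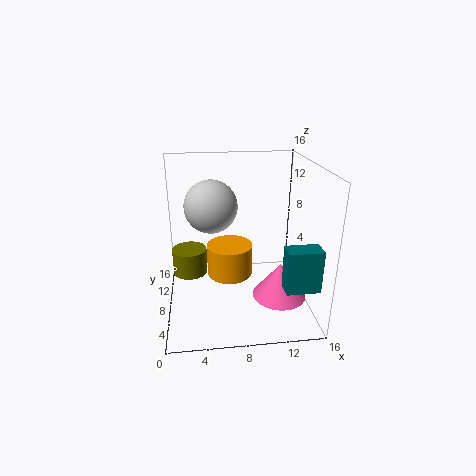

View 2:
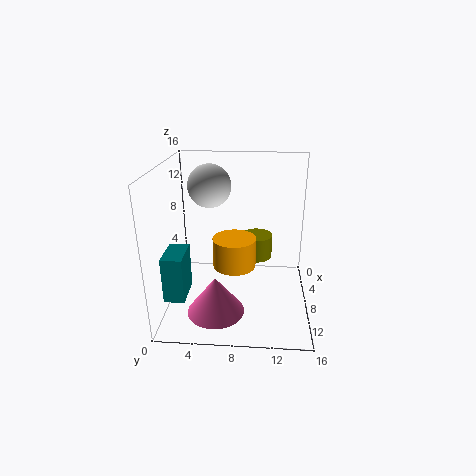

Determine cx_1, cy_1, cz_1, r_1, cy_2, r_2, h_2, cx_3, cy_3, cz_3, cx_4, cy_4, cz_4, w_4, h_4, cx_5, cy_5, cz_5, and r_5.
cx_1 = 12.5
cy_1 = 6
cz_1 = 1.5
r_1 = 3
cy_2 = 7.5
r_2 = 2.5
h_2 = 3.5
cx_3 = 5
cy_3 = 4.5
cz_3 = 13
cx_4 = 12
cy_4 = 1.5
cz_4 = 4.5
w_4 = 3.5
h_4 = 4.5
cx_5 = 2.5
cy_5 = 10
cz_5 = 3
r_5 = 2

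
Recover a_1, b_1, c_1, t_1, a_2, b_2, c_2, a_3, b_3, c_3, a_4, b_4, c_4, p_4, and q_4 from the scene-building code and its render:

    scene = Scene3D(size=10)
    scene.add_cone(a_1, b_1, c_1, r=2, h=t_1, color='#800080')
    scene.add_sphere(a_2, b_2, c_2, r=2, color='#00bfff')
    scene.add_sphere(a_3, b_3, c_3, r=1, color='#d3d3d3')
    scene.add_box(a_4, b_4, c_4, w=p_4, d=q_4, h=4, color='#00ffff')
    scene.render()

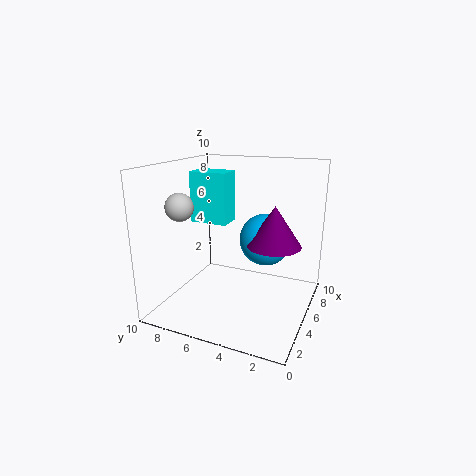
a_1 = 7, b_1 = 3, c_1 = 4, t_1 = 3, a_2 = 8, b_2 = 4, c_2 = 4, a_3 = 4, b_3 = 9, c_3 = 7, a_4 = 7, b_4 = 7, c_4 = 5, p_4 = 2, q_4 = 3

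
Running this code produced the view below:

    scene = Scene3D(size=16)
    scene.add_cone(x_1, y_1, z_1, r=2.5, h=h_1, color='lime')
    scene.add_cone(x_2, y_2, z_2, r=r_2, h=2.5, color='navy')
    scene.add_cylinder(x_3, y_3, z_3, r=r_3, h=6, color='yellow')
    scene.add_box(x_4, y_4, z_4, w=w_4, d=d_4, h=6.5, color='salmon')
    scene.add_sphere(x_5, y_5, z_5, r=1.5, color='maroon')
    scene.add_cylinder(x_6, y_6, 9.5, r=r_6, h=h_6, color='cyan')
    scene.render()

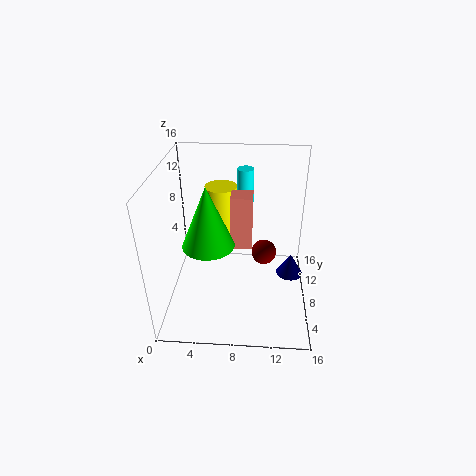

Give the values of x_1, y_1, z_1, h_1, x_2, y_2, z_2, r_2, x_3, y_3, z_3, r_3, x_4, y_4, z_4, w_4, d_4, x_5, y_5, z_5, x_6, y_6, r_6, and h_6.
x_1 = 5.5
y_1 = 3.5
z_1 = 10
h_1 = 6
x_2 = 14
y_2 = 8
z_2 = 3.5
r_2 = 1.5
x_3 = 5.5
y_3 = 14
z_3 = 5.5
r_3 = 2
x_4 = 7
y_4 = 9.5
z_4 = 5.5
w_4 = 2.5
d_4 = 2.5
x_5 = 11
y_5 = 10.5
z_5 = 4.5
x_6 = 8.5
y_6 = 13.5
r_6 = 1
h_6 = 4.5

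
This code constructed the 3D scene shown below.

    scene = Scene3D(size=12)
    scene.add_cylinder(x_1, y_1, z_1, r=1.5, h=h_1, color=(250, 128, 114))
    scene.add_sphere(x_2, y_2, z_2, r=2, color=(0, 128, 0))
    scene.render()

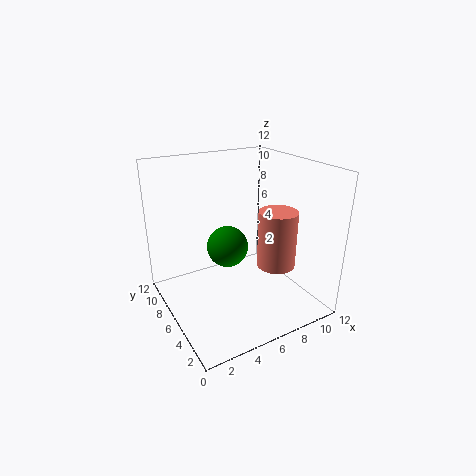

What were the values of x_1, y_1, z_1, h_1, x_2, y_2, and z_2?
x_1 = 7.75, y_1 = 3, z_1 = 4.5, h_1 = 4.5, x_2 = 7, y_2 = 9.75, z_2 = 3.25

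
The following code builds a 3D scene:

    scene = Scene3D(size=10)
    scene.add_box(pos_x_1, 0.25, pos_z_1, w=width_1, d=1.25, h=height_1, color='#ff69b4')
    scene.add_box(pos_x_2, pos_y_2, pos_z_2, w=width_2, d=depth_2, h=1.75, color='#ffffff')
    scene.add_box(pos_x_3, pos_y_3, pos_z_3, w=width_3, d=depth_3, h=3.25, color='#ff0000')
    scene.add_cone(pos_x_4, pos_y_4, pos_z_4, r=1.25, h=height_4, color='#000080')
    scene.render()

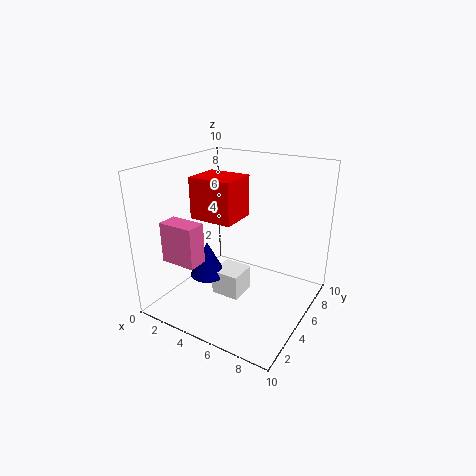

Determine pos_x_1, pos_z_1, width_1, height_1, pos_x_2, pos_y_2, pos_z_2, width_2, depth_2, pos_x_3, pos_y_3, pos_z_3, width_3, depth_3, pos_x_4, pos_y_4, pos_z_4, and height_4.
pos_x_1 = 2.5; pos_z_1 = 4.75; width_1 = 2.25; height_1 = 2.5; pos_x_2 = 3.75; pos_y_2 = 3.5; pos_z_2 = 1; width_2 = 2; depth_2 = 2; pos_x_3 = 0.25; pos_y_3 = 5.75; pos_z_3 = 5.25; width_3 = 3.5; depth_3 = 3; pos_x_4 = 3.25; pos_y_4 = 3.75; pos_z_4 = 2.25; height_4 = 2.5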